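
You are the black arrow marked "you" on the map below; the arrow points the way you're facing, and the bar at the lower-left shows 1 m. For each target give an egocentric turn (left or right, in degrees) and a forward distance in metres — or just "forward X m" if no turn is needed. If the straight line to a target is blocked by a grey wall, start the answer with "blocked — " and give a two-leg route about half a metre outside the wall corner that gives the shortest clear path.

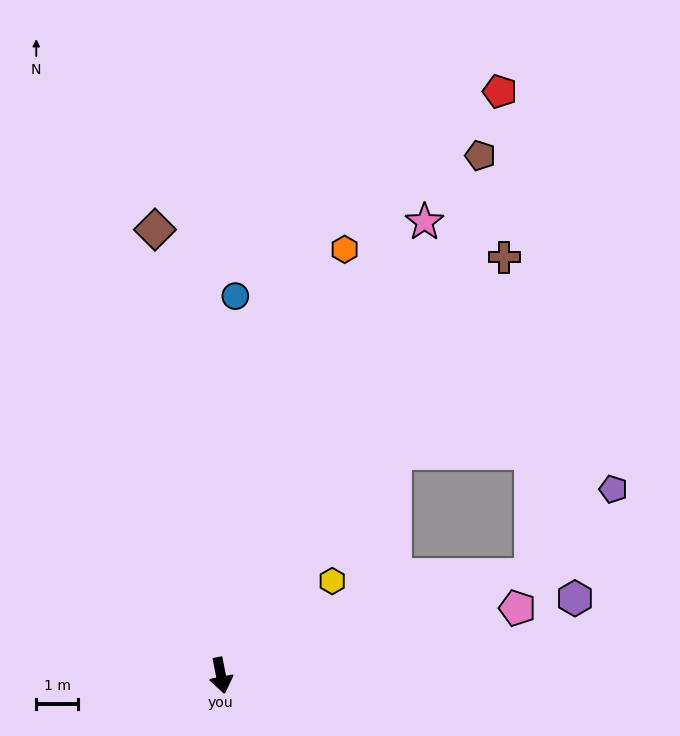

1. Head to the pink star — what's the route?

turn left 145°, forward 11.9 m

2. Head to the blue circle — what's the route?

turn left 167°, forward 9.1 m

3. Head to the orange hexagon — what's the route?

turn left 153°, forward 10.6 m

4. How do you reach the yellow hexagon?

turn left 119°, forward 3.5 m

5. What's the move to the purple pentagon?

blocked — turn left 97°, forward 7.8 m, then turn left 29°, forward 2.8 m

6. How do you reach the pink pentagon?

turn left 92°, forward 7.3 m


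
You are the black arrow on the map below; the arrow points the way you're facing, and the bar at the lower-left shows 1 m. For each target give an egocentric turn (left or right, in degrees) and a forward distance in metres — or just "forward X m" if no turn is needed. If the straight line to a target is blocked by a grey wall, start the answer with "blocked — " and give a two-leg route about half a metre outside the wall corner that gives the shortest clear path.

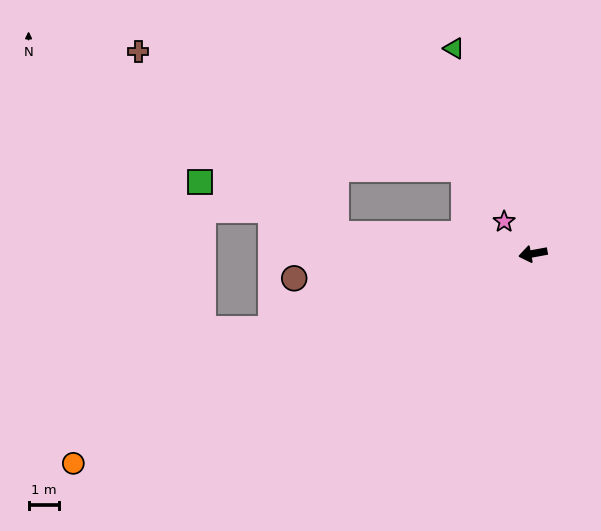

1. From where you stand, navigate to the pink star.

turn right 58°, forward 1.4 m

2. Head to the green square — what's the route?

blocked — turn right 16°, forward 6.6 m, then turn right 15°, forward 4.9 m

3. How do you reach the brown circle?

turn right 5°, forward 8.0 m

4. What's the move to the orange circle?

turn left 14°, forward 16.8 m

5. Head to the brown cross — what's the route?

blocked — turn right 16°, forward 6.6 m, then turn right 37°, forward 9.0 m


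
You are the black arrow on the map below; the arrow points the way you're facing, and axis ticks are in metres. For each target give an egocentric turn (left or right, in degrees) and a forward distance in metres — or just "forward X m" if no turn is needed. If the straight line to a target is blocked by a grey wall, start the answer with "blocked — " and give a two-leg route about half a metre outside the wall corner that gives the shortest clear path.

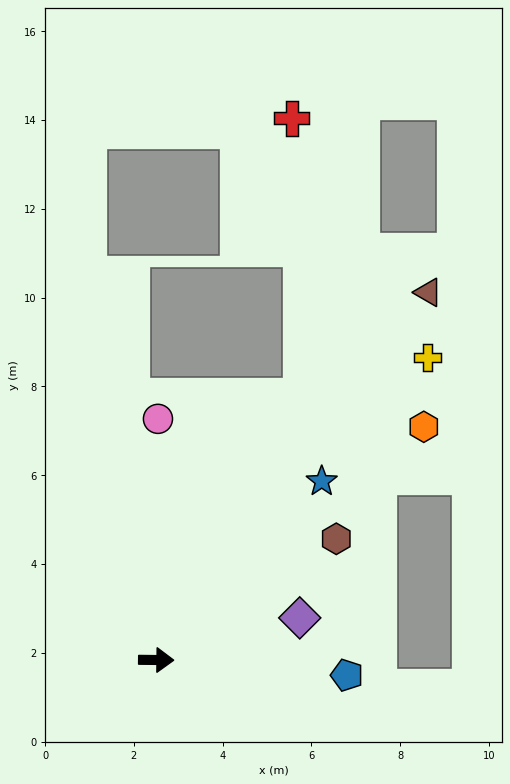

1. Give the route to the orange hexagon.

turn left 42°, forward 8.0 m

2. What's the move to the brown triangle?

turn left 54°, forward 10.3 m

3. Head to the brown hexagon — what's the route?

turn left 35°, forward 4.9 m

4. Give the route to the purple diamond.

turn left 17°, forward 3.4 m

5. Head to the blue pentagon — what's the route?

turn right 4°, forward 4.3 m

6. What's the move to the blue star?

turn left 48°, forward 5.5 m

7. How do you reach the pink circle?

turn left 90°, forward 5.4 m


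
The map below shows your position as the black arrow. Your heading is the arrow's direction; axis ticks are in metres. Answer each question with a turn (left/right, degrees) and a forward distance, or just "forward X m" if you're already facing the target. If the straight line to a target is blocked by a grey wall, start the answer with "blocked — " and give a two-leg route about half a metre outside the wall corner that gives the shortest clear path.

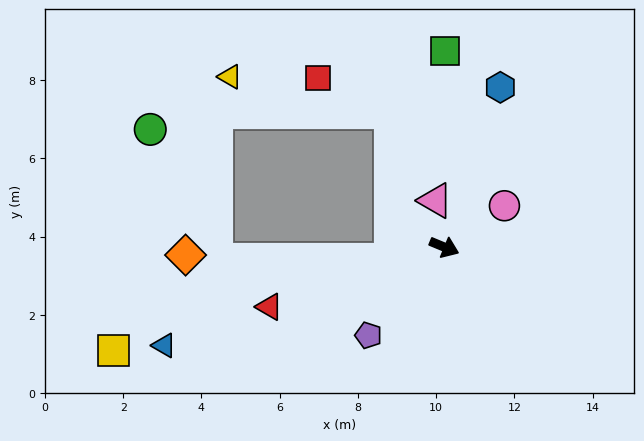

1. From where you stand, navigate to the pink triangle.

turn left 124°, forward 1.2 m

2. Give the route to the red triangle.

turn right 139°, forward 4.7 m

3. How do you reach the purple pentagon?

turn right 108°, forward 3.0 m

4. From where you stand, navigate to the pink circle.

turn left 57°, forward 1.9 m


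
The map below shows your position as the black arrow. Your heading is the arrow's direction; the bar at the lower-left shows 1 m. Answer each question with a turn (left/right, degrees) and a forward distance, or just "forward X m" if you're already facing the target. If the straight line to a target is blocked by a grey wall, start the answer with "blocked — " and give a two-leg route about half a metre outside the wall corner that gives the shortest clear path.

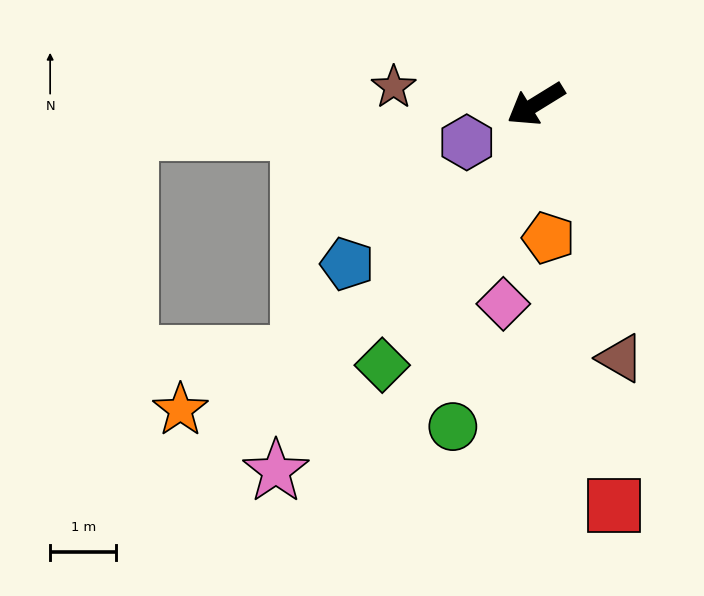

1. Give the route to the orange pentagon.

turn left 64°, forward 2.0 m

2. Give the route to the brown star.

turn right 38°, forward 2.2 m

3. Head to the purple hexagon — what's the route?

turn right 3°, forward 1.2 m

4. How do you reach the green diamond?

turn left 28°, forward 4.6 m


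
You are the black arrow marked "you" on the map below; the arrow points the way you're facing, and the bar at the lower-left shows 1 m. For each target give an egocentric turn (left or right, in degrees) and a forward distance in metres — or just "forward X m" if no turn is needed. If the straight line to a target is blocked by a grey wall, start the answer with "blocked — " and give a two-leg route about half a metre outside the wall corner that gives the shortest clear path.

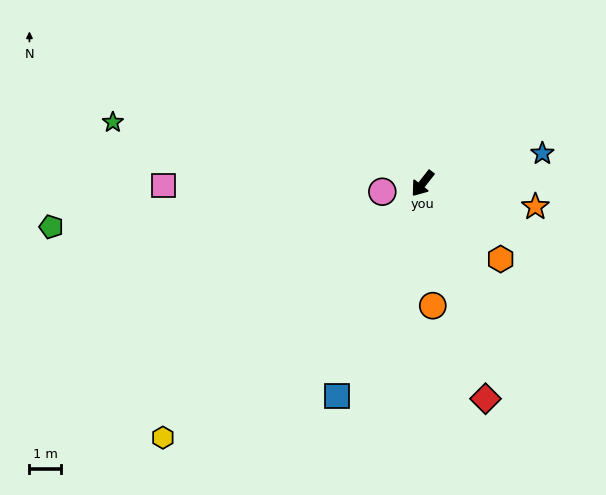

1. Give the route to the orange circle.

turn left 43°, forward 3.8 m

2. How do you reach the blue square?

turn left 16°, forward 7.2 m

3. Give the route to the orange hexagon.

turn left 84°, forward 3.4 m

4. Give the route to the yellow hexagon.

turn right 8°, forward 11.4 m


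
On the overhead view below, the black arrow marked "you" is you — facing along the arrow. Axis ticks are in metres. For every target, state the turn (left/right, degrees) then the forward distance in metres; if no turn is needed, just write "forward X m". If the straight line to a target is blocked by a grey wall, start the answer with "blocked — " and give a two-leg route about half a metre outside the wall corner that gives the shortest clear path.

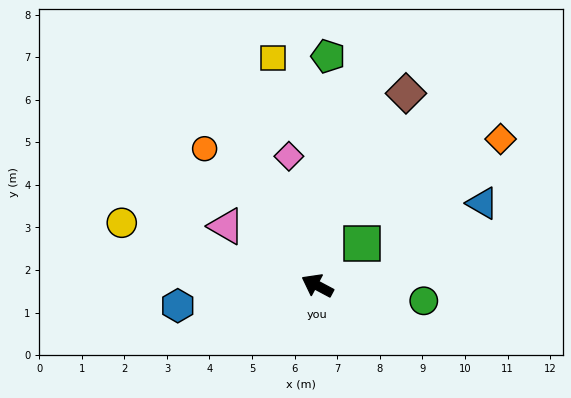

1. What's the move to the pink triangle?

turn right 5°, forward 2.6 m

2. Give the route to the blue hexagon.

turn left 36°, forward 3.3 m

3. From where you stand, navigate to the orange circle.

turn right 23°, forward 4.2 m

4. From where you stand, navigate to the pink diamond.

turn right 50°, forward 3.1 m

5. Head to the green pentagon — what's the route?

turn right 65°, forward 5.4 m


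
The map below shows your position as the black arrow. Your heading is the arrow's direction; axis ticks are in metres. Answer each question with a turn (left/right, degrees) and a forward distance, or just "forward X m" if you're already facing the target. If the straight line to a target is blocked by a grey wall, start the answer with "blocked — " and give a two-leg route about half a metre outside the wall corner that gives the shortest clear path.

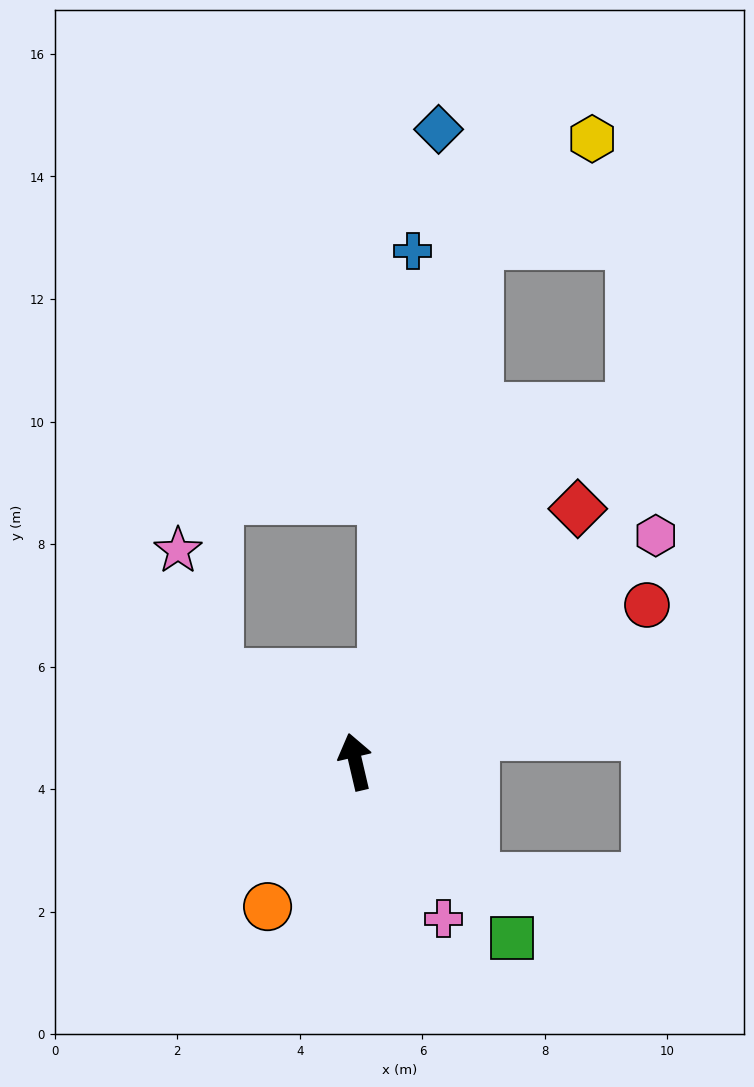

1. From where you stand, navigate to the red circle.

turn right 75°, forward 5.4 m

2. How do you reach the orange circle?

turn left 136°, forward 2.8 m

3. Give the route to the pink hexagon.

turn right 66°, forward 6.1 m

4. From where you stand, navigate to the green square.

turn right 152°, forward 3.8 m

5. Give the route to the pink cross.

turn right 164°, forward 2.9 m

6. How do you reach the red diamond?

turn right 54°, forward 5.5 m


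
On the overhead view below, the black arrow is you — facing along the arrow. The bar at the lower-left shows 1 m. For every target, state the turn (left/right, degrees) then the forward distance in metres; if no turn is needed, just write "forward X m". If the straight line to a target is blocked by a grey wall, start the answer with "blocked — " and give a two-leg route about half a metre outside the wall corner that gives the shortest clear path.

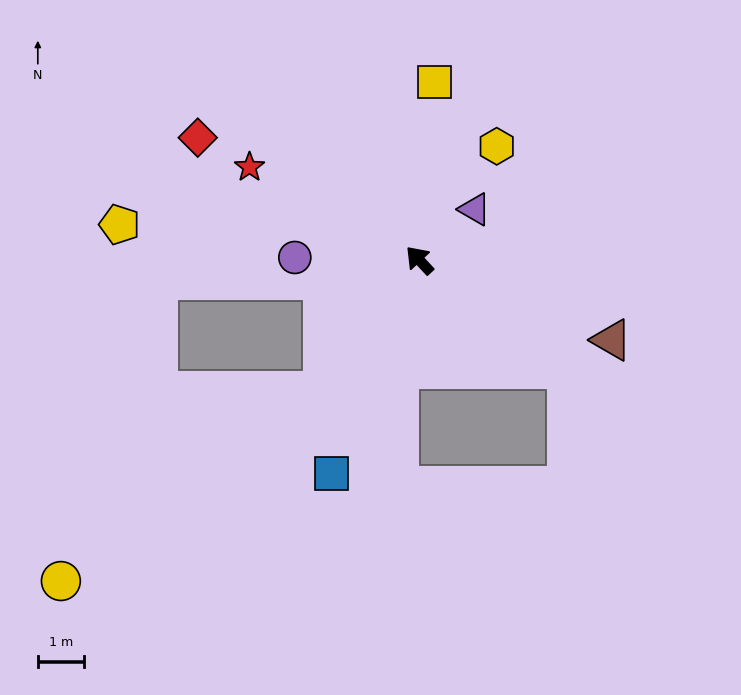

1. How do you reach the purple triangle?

turn right 90°, forward 1.6 m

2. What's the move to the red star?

turn left 18°, forward 4.2 m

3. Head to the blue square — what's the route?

turn left 115°, forward 5.0 m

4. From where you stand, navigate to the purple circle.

turn left 46°, forward 2.7 m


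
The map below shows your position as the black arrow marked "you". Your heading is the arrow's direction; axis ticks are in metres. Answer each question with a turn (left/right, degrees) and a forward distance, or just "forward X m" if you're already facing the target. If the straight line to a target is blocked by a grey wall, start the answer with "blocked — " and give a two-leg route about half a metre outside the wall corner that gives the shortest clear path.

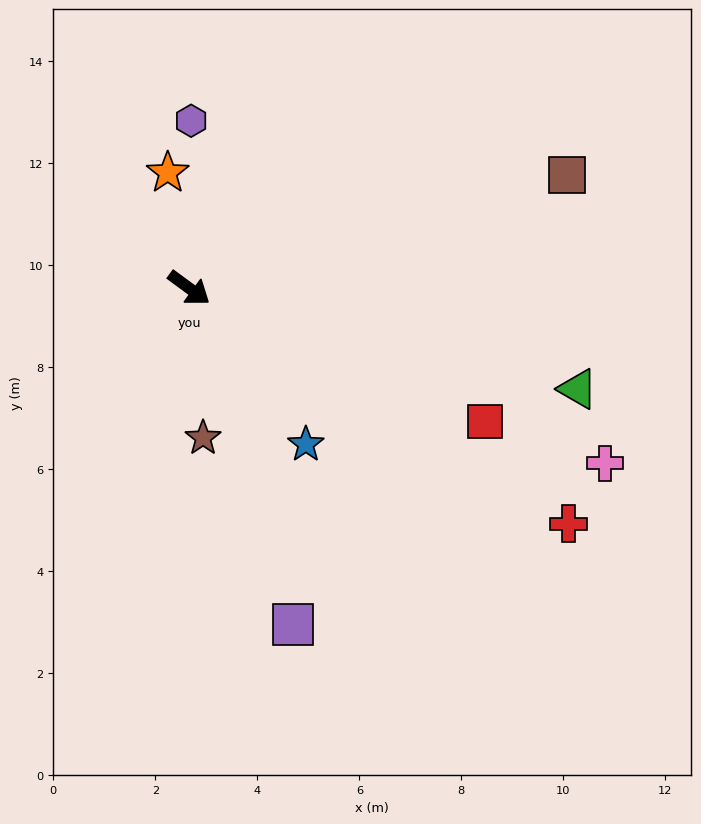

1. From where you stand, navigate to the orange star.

turn left 137°, forward 2.3 m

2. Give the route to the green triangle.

turn left 22°, forward 7.9 m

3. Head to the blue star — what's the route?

turn right 17°, forward 3.8 m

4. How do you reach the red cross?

turn left 4°, forward 8.8 m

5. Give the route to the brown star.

turn right 48°, forward 2.9 m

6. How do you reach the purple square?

turn right 37°, forward 6.9 m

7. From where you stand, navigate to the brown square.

turn left 53°, forward 7.7 m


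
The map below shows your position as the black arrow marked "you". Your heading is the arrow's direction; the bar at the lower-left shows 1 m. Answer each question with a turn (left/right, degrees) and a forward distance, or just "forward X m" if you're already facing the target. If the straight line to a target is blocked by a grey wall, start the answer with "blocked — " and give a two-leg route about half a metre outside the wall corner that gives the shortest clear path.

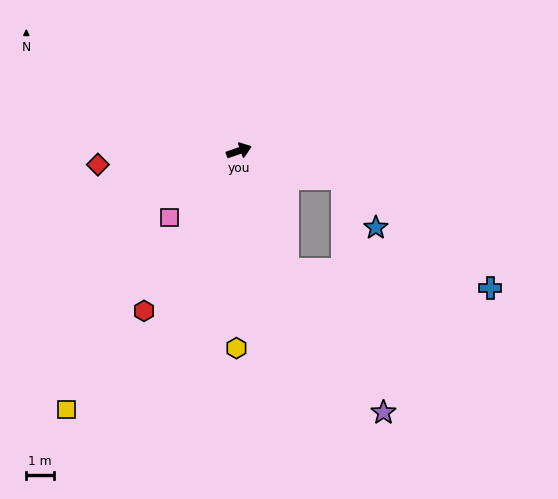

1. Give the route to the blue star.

blocked — turn right 34°, forward 3.9 m, then turn right 41°, forward 2.2 m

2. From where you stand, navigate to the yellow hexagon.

turn right 110°, forward 7.2 m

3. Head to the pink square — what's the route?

turn right 155°, forward 3.5 m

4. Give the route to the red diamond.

turn left 167°, forward 5.1 m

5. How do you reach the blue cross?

blocked — turn right 34°, forward 3.9 m, then turn right 22°, forward 6.7 m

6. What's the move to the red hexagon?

turn right 140°, forward 6.8 m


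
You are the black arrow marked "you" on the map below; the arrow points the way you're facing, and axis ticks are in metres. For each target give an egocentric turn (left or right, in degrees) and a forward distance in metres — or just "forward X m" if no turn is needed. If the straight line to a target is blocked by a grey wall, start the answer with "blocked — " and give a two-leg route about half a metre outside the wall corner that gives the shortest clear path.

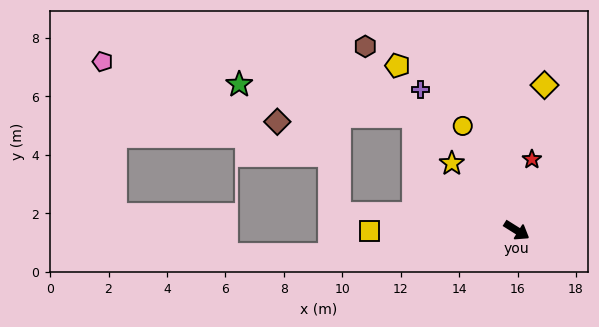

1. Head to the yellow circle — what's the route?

turn left 149°, forward 4.0 m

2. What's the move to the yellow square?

turn right 148°, forward 5.0 m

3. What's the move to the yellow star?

turn left 166°, forward 3.2 m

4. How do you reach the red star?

turn left 110°, forward 2.5 m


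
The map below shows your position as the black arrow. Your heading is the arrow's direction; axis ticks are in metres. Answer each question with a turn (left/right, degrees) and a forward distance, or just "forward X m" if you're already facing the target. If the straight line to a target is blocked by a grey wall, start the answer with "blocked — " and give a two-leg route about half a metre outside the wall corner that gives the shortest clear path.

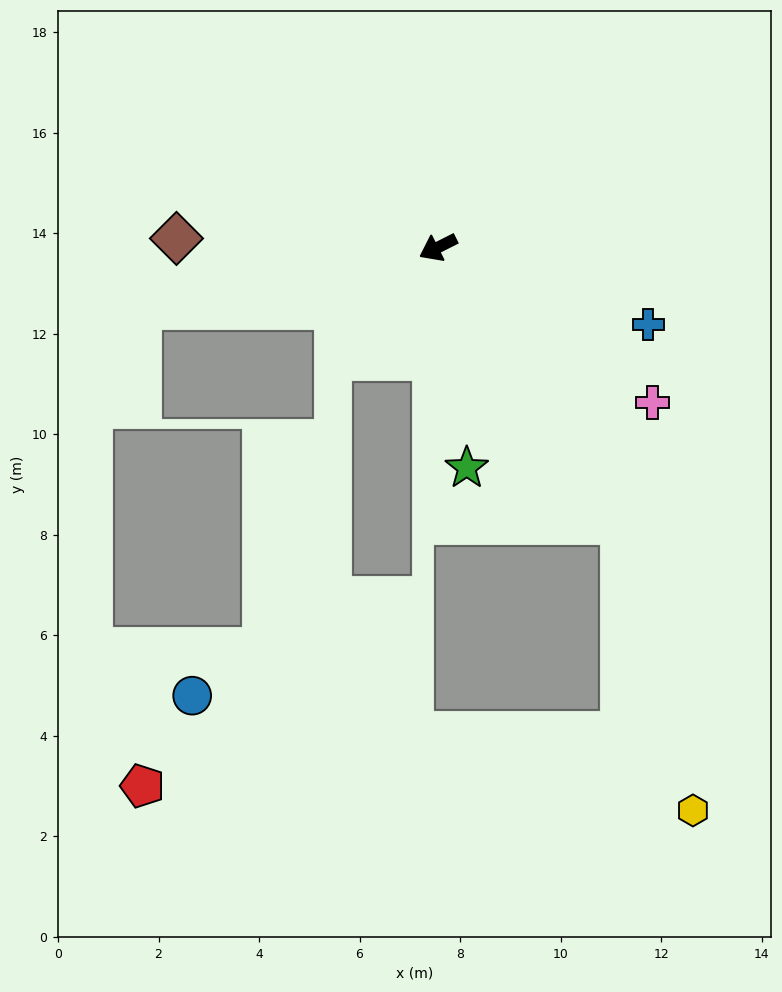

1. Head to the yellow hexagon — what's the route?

blocked — turn left 97°, forward 6.6 m, then turn right 20°, forward 5.9 m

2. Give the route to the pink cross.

turn left 117°, forward 5.3 m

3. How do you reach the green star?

turn left 71°, forward 4.4 m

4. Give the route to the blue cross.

turn left 133°, forward 4.5 m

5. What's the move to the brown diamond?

turn right 29°, forward 5.2 m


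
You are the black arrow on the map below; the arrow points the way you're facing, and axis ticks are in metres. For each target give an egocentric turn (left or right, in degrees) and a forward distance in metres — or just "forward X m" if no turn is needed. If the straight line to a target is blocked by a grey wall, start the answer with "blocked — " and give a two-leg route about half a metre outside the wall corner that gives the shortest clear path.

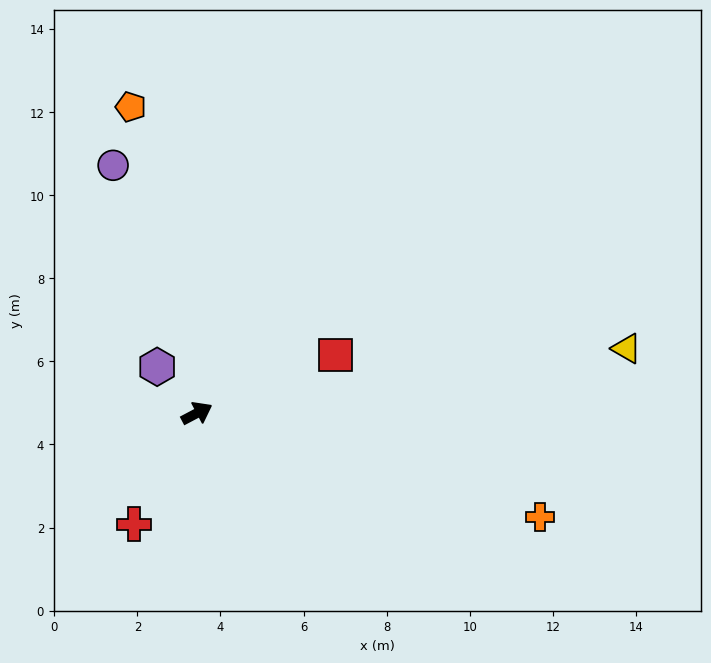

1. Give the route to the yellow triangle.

turn right 19°, forward 10.5 m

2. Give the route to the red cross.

turn right 147°, forward 3.1 m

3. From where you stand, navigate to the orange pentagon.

turn left 74°, forward 7.5 m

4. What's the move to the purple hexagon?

turn left 103°, forward 1.5 m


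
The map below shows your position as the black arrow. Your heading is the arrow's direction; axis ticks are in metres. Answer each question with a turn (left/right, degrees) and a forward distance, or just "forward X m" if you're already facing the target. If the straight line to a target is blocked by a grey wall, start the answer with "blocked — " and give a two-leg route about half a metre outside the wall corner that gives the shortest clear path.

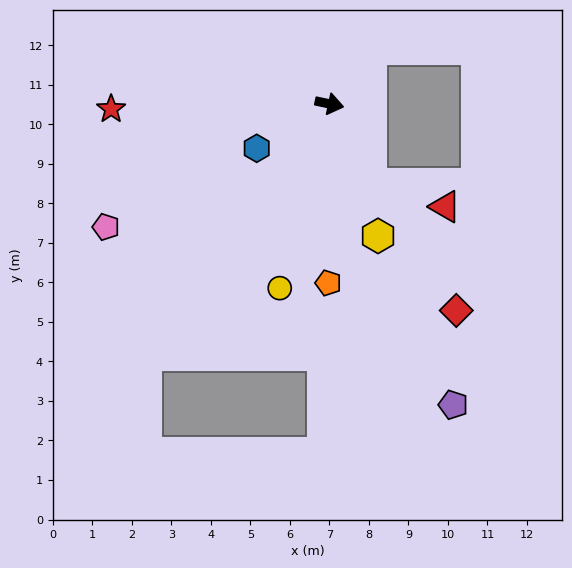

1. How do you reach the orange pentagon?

turn right 78°, forward 4.5 m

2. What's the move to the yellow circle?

turn right 93°, forward 4.8 m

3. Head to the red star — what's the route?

turn right 167°, forward 5.5 m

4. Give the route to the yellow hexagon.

turn right 58°, forward 3.6 m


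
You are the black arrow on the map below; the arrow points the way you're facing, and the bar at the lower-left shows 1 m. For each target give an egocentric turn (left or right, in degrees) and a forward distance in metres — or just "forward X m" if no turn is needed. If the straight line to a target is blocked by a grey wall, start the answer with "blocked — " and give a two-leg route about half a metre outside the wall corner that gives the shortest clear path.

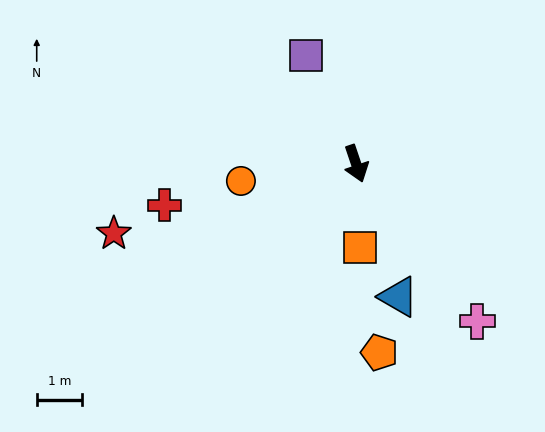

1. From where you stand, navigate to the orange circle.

turn right 100°, forward 2.6 m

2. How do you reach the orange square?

turn right 16°, forward 1.9 m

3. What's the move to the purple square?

turn right 174°, forward 2.6 m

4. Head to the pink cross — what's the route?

turn left 19°, forward 4.4 m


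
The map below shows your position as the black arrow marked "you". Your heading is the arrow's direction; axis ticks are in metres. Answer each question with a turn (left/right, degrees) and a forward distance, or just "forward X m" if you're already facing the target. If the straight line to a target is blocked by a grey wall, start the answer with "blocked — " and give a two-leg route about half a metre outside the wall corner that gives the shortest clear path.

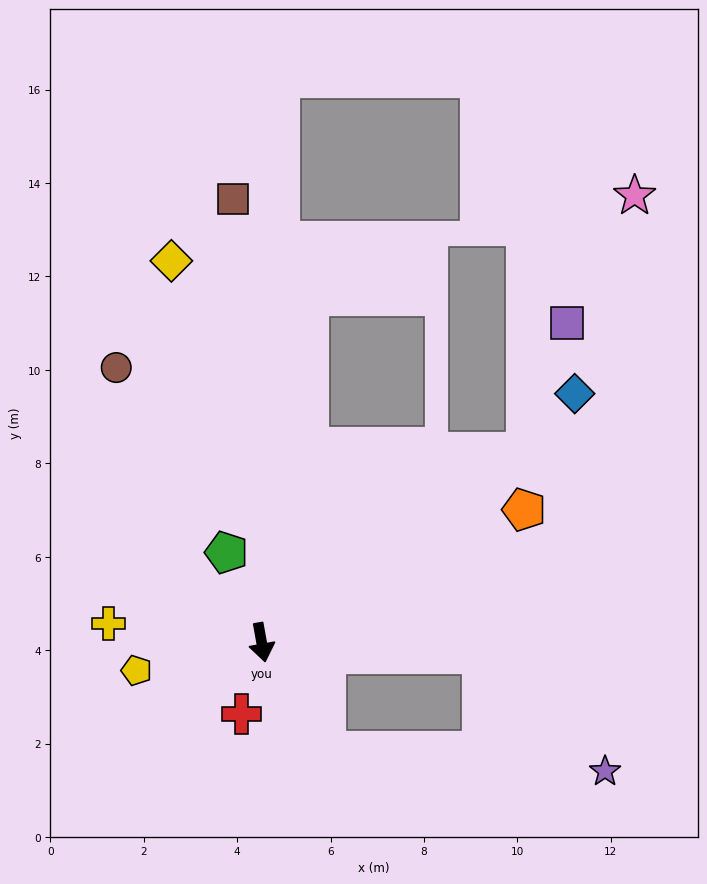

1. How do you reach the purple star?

blocked — turn left 77°, forward 4.7 m, then turn right 41°, forward 3.6 m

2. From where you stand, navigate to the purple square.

blocked — turn left 115°, forward 7.0 m, then turn left 37°, forward 2.9 m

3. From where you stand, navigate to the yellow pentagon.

turn right 88°, forward 2.7 m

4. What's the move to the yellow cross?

turn right 107°, forward 3.3 m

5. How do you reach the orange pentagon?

turn left 107°, forward 6.3 m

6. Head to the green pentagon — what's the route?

turn right 169°, forward 2.1 m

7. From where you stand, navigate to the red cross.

turn right 26°, forward 1.6 m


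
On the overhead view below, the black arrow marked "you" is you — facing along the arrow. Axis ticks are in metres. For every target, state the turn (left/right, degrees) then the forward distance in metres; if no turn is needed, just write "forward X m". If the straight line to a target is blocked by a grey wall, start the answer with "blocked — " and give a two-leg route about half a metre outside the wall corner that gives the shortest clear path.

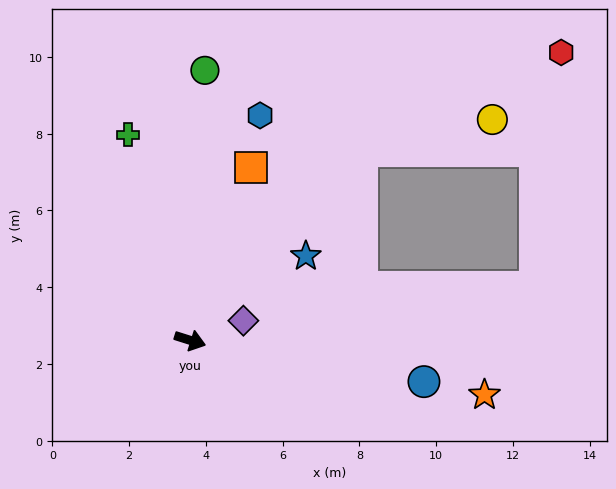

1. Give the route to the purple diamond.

turn left 38°, forward 1.5 m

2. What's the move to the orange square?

turn left 88°, forward 4.8 m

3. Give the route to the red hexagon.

blocked — turn left 65°, forward 6.7 m, then turn right 21°, forward 5.8 m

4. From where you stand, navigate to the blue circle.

turn left 7°, forward 6.2 m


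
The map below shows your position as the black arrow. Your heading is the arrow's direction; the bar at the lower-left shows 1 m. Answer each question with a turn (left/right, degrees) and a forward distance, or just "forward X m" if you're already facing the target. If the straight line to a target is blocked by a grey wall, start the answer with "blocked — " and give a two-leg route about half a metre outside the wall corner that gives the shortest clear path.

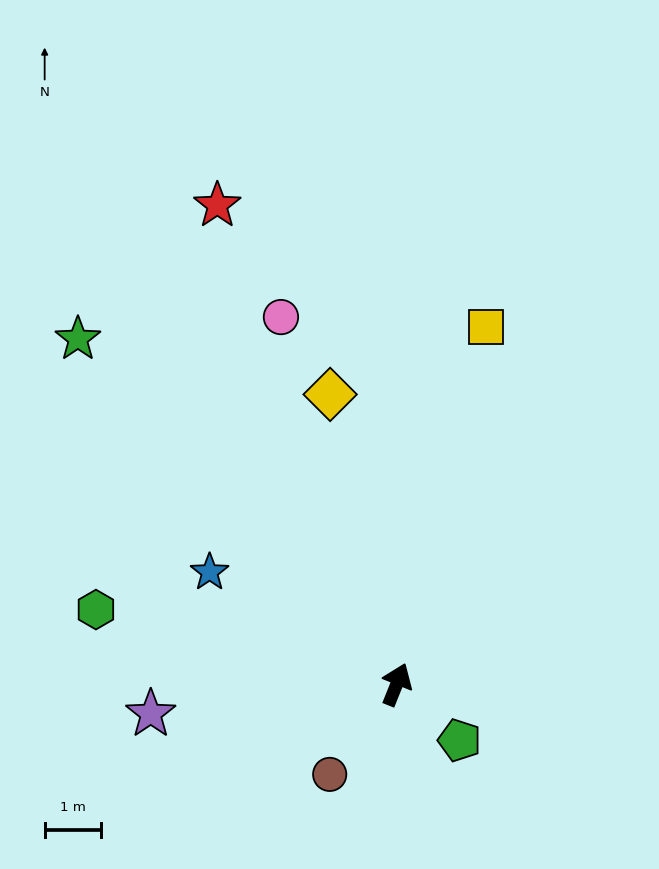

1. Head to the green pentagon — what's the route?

turn right 110°, forward 1.5 m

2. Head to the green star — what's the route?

turn left 65°, forward 8.3 m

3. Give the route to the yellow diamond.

turn left 35°, forward 5.3 m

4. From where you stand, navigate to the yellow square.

turn left 8°, forward 6.5 m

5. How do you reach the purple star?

turn left 119°, forward 4.4 m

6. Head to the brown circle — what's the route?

turn left 165°, forward 2.0 m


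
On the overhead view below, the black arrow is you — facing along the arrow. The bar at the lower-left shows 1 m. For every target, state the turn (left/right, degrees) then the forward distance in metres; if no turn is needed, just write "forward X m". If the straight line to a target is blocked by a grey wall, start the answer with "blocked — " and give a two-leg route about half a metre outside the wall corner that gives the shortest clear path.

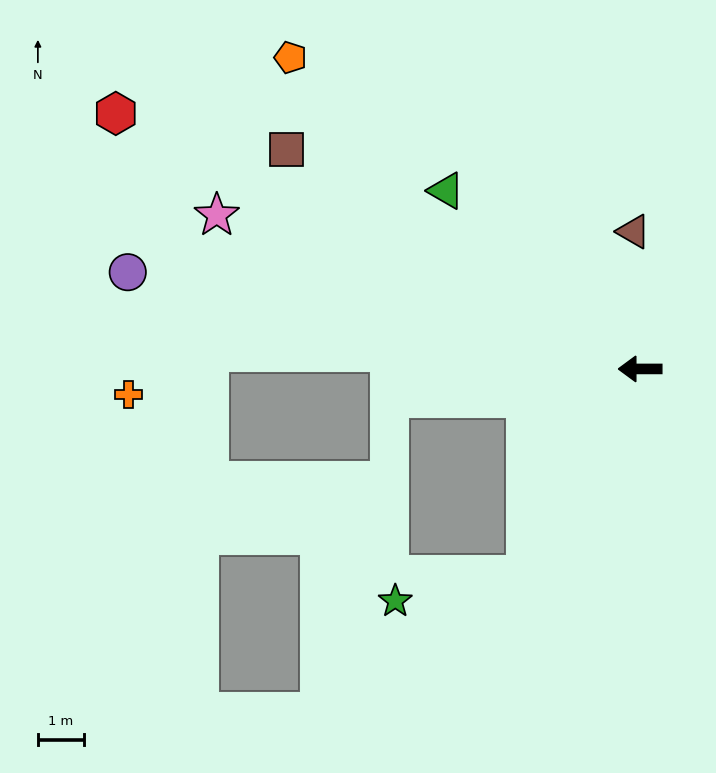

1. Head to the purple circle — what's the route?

turn right 11°, forward 11.4 m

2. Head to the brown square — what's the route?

turn right 32°, forward 9.1 m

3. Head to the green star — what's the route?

blocked — turn left 61°, forward 5.1 m, then turn right 49°, forward 2.9 m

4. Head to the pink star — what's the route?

turn right 20°, forward 9.8 m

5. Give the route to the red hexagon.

turn right 26°, forward 12.7 m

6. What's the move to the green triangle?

turn right 43°, forward 5.8 m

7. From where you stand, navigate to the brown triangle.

turn right 87°, forward 3.0 m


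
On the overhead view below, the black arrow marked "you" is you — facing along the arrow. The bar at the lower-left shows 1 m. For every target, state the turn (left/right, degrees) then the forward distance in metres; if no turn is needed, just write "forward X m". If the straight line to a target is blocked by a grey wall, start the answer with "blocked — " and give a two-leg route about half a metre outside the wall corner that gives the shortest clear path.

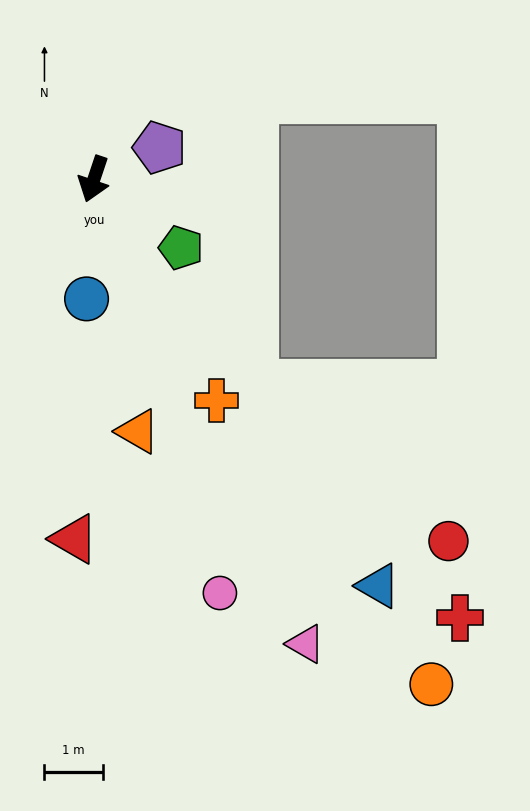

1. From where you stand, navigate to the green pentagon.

turn left 70°, forward 1.9 m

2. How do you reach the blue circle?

turn left 15°, forward 2.0 m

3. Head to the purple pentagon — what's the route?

turn left 134°, forward 1.2 m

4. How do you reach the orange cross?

turn left 48°, forward 4.3 m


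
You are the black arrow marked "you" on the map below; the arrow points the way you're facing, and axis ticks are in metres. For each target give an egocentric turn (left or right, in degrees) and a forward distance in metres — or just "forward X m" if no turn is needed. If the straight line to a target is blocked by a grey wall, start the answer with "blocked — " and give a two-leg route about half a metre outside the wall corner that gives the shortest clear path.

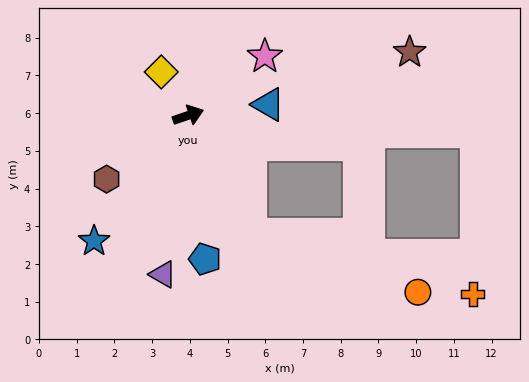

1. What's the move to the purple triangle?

turn right 118°, forward 4.3 m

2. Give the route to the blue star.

turn right 146°, forward 4.2 m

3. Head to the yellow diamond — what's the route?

turn left 103°, forward 1.4 m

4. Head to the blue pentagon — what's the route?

turn right 102°, forward 3.8 m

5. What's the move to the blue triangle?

turn right 11°, forward 2.1 m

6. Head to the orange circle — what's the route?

blocked — turn right 81°, forward 3.6 m, then turn left 43°, forward 4.7 m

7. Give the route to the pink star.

turn left 19°, forward 2.6 m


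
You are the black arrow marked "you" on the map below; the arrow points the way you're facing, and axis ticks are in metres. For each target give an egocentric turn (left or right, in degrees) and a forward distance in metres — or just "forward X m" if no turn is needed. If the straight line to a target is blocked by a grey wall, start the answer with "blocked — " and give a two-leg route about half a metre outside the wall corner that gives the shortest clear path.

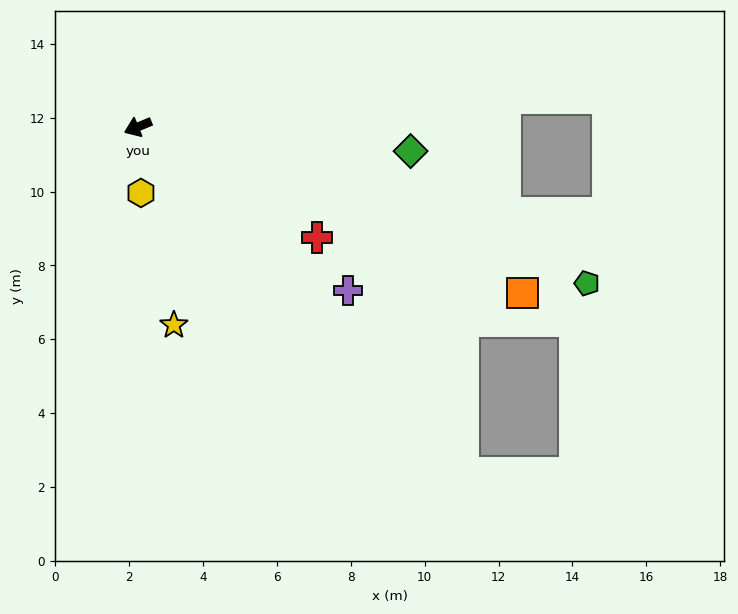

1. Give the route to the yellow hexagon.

turn left 70°, forward 1.8 m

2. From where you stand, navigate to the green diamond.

turn left 153°, forward 7.4 m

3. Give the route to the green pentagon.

turn left 138°, forward 12.9 m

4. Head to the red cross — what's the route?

turn left 126°, forward 5.7 m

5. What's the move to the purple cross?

turn left 120°, forward 7.2 m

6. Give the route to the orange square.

turn left 134°, forward 11.3 m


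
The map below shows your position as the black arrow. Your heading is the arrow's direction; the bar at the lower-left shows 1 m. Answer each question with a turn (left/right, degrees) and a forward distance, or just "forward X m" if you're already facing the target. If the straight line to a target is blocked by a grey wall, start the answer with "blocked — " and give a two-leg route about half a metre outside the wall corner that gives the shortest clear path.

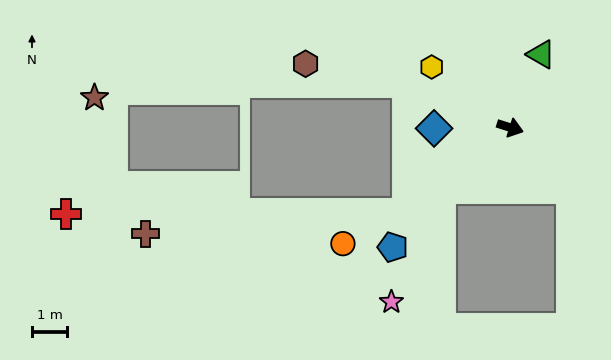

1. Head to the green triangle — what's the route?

turn left 85°, forward 2.2 m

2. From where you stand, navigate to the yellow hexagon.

turn left 160°, forward 2.8 m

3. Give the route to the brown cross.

blocked — turn right 123°, forward 3.8 m, then turn right 35°, forward 7.4 m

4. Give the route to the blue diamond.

turn right 162°, forward 2.1 m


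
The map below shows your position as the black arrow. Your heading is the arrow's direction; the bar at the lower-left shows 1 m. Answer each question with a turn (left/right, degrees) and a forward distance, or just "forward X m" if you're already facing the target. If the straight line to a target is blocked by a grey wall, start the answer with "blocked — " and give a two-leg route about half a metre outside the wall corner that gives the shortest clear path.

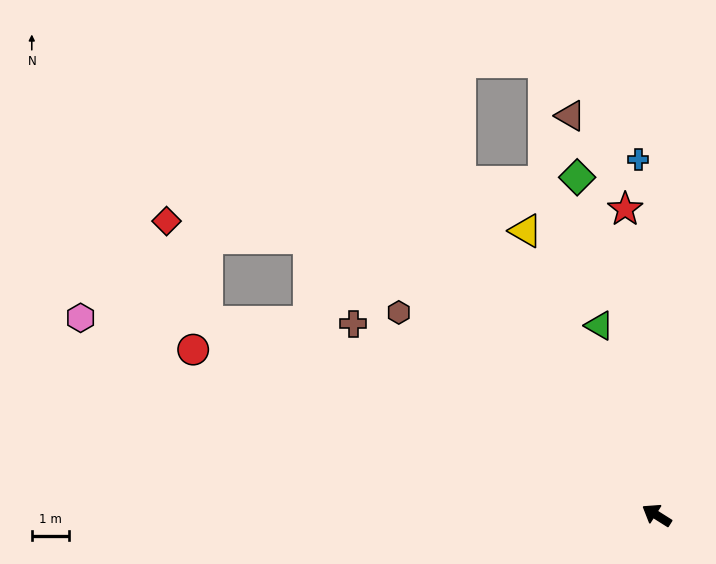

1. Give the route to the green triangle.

turn right 41°, forward 5.3 m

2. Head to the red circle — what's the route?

turn left 13°, forward 13.3 m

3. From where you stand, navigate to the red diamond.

blocked — turn left 9°, forward 13.2 m, then turn right 45°, forward 2.9 m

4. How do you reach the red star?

turn right 52°, forward 8.3 m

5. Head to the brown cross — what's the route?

forward 9.7 m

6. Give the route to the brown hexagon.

turn right 6°, forward 8.8 m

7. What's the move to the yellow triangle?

turn right 33°, forward 8.4 m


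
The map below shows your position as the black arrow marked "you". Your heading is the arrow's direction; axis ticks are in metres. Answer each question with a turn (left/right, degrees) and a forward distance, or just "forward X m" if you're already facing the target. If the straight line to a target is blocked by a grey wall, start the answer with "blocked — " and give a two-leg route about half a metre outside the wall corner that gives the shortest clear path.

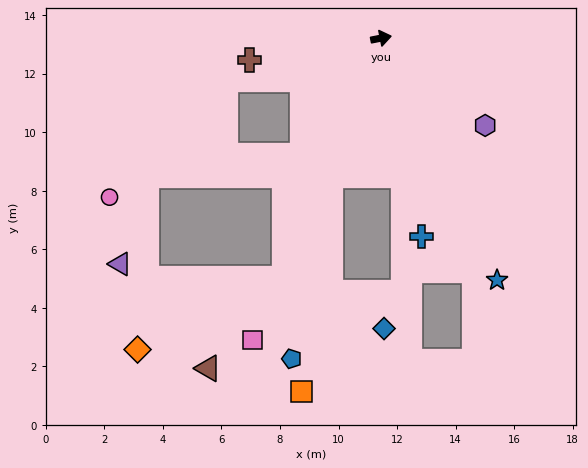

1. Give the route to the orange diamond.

blocked — turn right 123°, forward 8.8 m, then turn right 42°, forward 5.6 m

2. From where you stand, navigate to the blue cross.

turn right 90°, forward 6.9 m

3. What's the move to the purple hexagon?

turn right 51°, forward 4.6 m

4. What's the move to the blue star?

turn right 75°, forward 9.2 m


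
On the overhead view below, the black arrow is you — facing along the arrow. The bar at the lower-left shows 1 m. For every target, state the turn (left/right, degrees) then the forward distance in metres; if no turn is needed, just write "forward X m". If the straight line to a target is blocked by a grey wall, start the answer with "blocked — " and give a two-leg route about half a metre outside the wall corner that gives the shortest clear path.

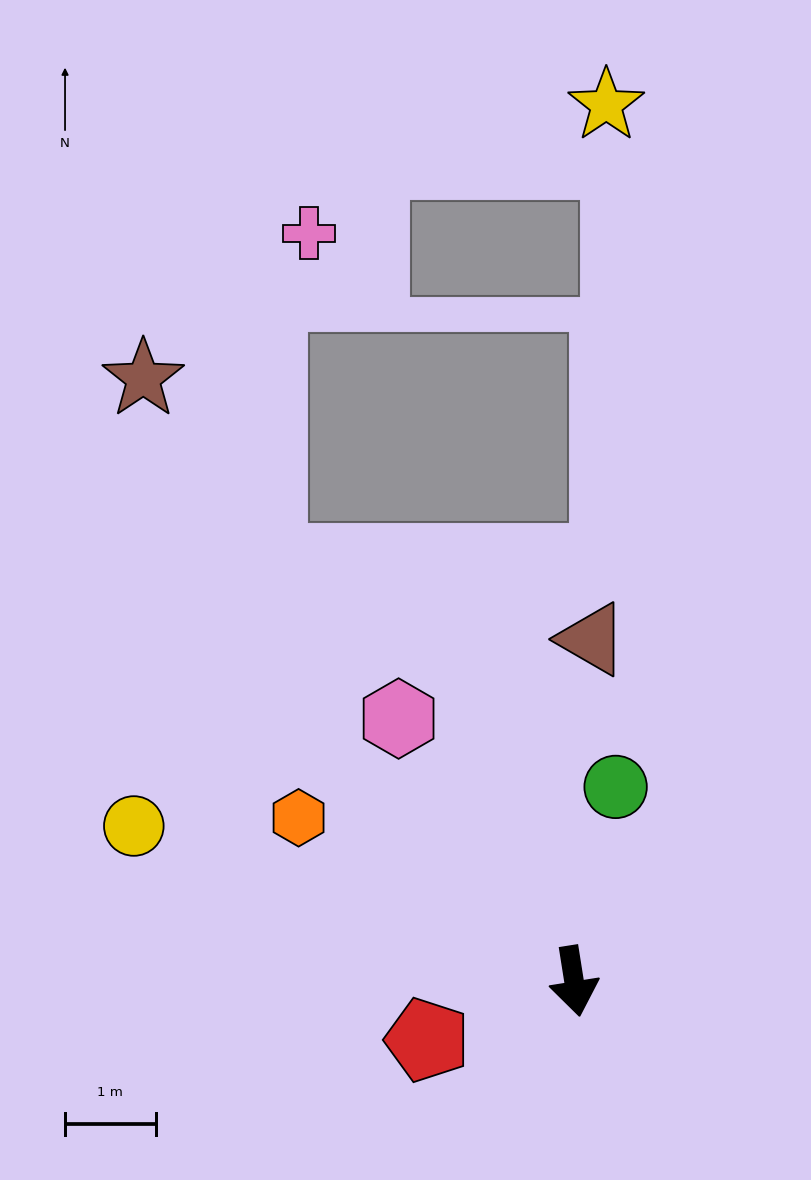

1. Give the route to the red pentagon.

turn right 77°, forward 1.7 m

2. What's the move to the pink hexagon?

turn right 155°, forward 3.5 m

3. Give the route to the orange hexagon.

turn right 130°, forward 3.5 m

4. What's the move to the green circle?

turn left 159°, forward 2.2 m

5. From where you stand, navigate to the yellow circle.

turn right 118°, forward 5.2 m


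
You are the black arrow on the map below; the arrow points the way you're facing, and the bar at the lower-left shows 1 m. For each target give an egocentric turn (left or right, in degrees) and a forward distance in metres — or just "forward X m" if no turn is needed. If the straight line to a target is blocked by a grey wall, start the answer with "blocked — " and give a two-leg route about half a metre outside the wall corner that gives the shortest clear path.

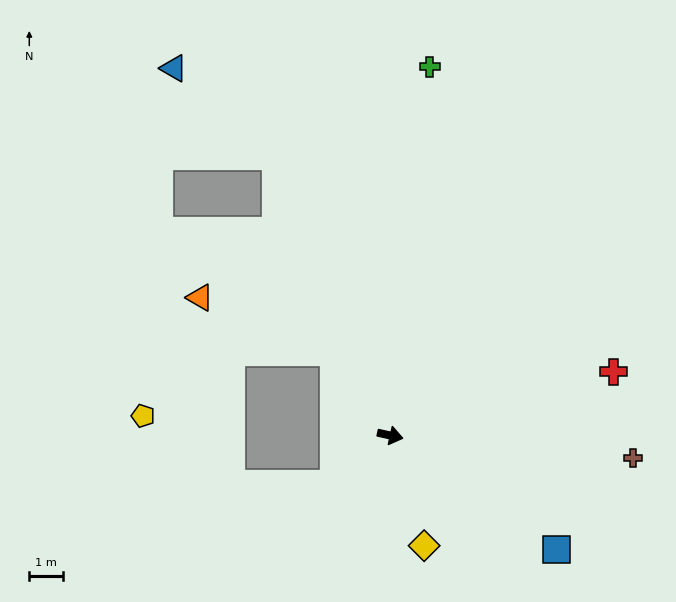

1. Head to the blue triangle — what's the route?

blocked — turn left 125°, forward 9.0 m, then turn left 27°, forward 4.0 m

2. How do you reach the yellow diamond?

turn right 60°, forward 3.4 m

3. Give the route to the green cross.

turn left 96°, forward 11.0 m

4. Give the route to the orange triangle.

blocked — turn left 136°, forward 3.0 m, then turn left 35°, forward 4.3 m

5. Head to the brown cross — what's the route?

turn left 7°, forward 7.2 m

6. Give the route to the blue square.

turn right 22°, forward 6.0 m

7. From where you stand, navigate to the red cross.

turn left 28°, forward 6.9 m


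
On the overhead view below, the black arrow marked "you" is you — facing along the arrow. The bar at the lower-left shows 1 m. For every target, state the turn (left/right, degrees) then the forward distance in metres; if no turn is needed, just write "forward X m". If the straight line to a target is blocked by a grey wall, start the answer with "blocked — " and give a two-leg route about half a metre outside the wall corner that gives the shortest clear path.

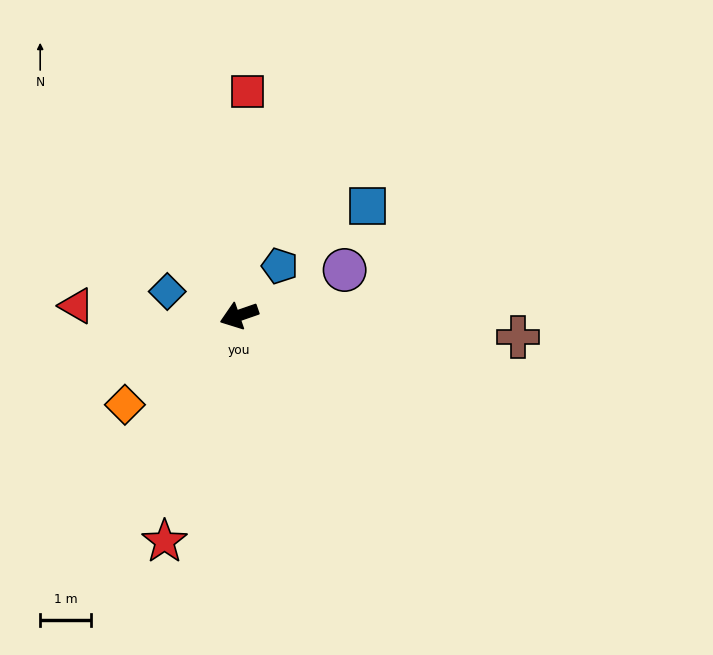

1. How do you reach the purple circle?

turn right 176°, forward 2.3 m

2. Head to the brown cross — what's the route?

turn left 156°, forward 5.5 m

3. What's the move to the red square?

turn right 111°, forward 4.4 m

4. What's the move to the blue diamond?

turn right 38°, forward 1.5 m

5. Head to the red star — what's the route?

turn left 53°, forward 4.7 m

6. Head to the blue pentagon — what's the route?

turn right 149°, forward 1.3 m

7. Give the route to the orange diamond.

turn left 19°, forward 2.9 m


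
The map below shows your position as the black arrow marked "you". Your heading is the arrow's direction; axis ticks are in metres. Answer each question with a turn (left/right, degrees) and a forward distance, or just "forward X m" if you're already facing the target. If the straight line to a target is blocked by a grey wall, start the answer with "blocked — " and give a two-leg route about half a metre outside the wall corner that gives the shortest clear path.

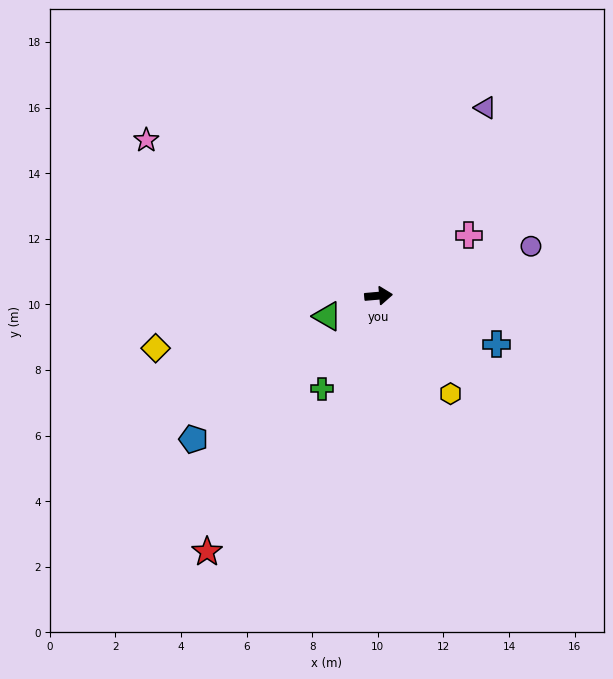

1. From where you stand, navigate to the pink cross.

turn left 29°, forward 3.3 m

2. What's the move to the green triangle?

turn right 163°, forward 1.7 m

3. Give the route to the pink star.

turn left 141°, forward 8.5 m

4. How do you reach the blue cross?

turn right 27°, forward 3.9 m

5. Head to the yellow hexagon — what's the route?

turn right 59°, forward 3.7 m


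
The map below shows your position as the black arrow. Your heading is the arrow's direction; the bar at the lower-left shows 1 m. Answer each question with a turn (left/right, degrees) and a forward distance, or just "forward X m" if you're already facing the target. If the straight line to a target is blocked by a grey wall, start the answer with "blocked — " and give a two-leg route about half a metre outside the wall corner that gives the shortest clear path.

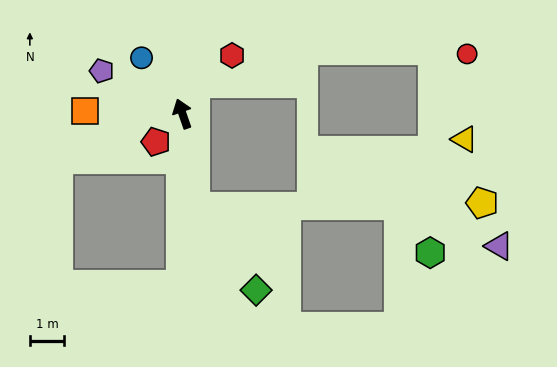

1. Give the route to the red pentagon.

turn left 117°, forward 1.1 m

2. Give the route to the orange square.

turn left 69°, forward 2.9 m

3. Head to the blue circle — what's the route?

turn left 17°, forward 2.0 m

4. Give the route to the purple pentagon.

turn left 43°, forward 2.7 m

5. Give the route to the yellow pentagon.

blocked — turn left 169°, forward 2.8 m, then turn left 83°, forward 8.4 m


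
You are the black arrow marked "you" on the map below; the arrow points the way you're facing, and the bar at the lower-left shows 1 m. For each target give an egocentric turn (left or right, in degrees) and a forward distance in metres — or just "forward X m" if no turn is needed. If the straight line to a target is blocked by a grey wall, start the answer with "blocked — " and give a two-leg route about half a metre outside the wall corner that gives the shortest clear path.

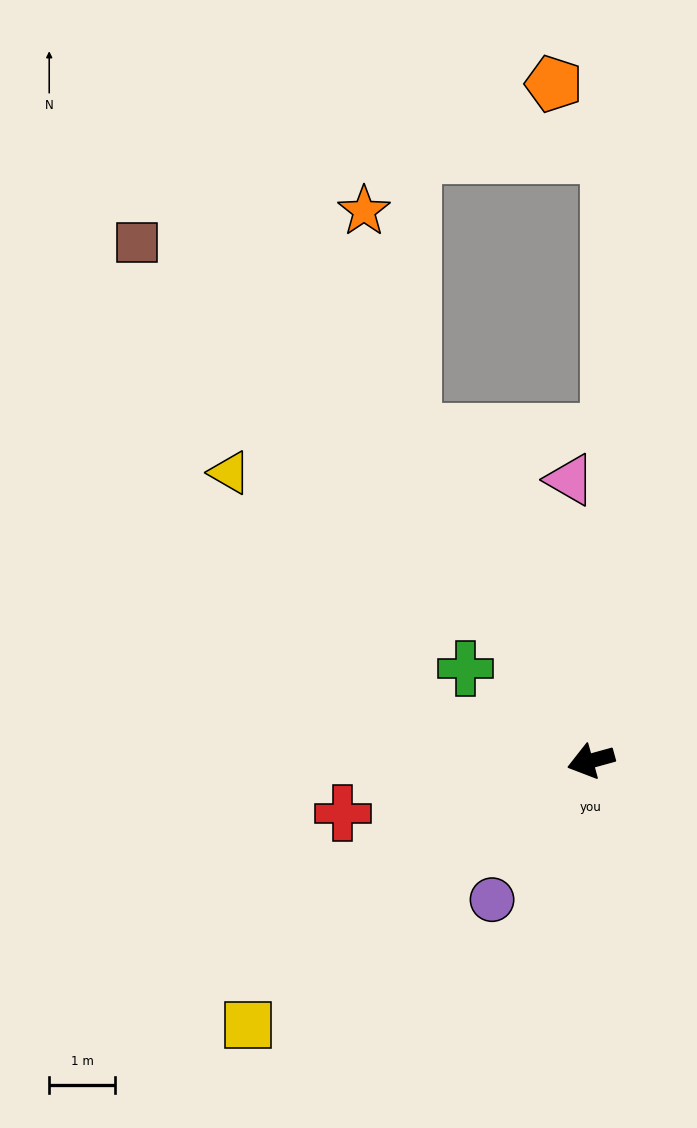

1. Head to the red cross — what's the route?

turn right 4°, forward 3.8 m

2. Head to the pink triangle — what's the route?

turn right 101°, forward 4.3 m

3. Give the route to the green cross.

turn right 52°, forward 2.3 m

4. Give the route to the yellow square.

turn left 22°, forward 6.5 m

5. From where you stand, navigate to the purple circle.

turn left 39°, forward 2.6 m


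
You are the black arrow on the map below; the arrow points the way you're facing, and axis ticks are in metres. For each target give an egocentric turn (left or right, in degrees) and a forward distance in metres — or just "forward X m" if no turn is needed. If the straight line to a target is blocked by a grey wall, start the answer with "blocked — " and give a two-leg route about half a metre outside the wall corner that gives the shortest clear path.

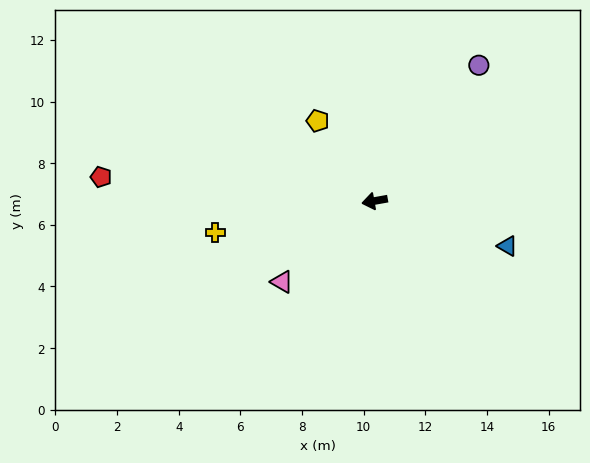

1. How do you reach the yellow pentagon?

turn right 65°, forward 3.2 m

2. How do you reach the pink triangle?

turn left 31°, forward 4.0 m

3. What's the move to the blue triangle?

turn left 151°, forward 4.6 m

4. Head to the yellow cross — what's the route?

forward 5.3 m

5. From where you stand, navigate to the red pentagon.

turn right 15°, forward 8.9 m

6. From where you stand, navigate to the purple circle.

turn right 138°, forward 5.6 m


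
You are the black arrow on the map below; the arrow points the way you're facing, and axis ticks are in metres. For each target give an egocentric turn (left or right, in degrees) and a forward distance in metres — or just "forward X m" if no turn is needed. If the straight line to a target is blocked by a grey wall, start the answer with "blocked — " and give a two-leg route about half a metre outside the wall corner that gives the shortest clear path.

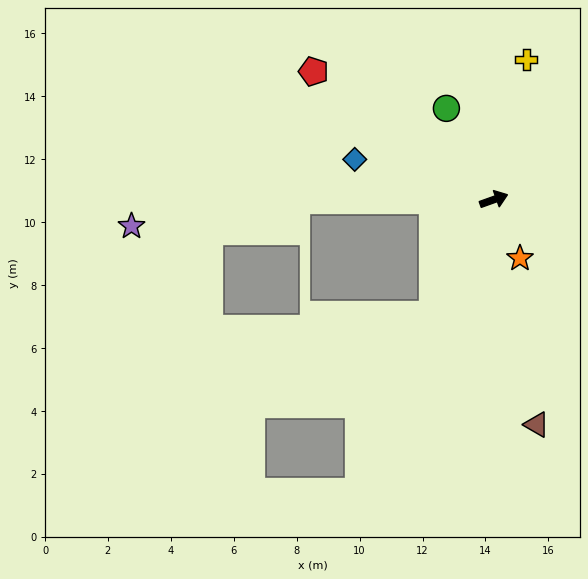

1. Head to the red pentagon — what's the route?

turn left 125°, forward 7.0 m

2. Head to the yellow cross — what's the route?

turn left 57°, forward 4.6 m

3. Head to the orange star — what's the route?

turn right 86°, forward 2.0 m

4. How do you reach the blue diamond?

turn left 144°, forward 4.6 m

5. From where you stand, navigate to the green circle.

turn left 98°, forward 3.3 m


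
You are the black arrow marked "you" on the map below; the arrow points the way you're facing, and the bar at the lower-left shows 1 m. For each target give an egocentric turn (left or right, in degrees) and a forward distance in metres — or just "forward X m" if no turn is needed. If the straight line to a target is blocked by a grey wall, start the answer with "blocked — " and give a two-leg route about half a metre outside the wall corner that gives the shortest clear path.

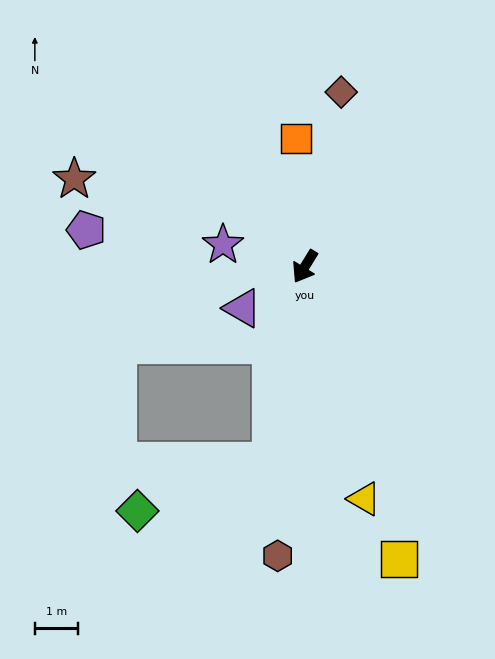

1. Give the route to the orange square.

turn right 145°, forward 3.0 m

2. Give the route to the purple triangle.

turn right 25°, forward 1.7 m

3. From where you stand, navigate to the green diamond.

blocked — turn left 21°, forward 4.5 m, then turn right 59°, forward 3.3 m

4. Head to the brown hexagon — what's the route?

turn left 26°, forward 6.7 m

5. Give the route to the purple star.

turn right 73°, forward 2.0 m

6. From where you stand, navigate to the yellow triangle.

turn left 46°, forward 5.5 m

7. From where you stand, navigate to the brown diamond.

turn right 160°, forward 4.1 m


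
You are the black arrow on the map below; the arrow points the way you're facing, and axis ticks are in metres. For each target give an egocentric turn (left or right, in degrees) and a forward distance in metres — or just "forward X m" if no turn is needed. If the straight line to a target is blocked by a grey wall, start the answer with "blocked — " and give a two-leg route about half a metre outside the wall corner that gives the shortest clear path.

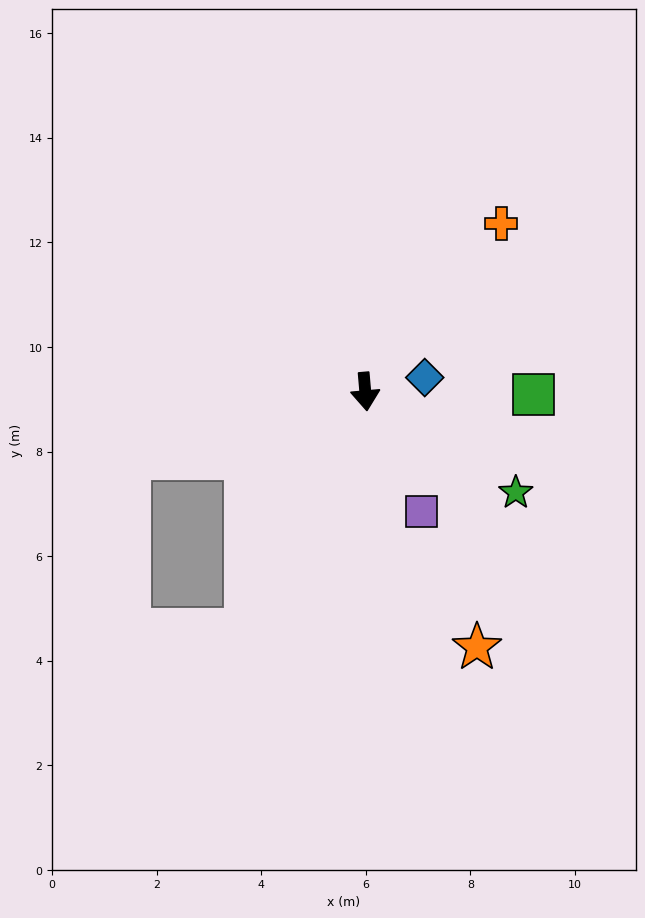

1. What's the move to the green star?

turn left 51°, forward 3.5 m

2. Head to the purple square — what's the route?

turn left 20°, forward 2.5 m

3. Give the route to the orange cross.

turn left 136°, forward 4.1 m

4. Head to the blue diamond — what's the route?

turn left 98°, forward 1.2 m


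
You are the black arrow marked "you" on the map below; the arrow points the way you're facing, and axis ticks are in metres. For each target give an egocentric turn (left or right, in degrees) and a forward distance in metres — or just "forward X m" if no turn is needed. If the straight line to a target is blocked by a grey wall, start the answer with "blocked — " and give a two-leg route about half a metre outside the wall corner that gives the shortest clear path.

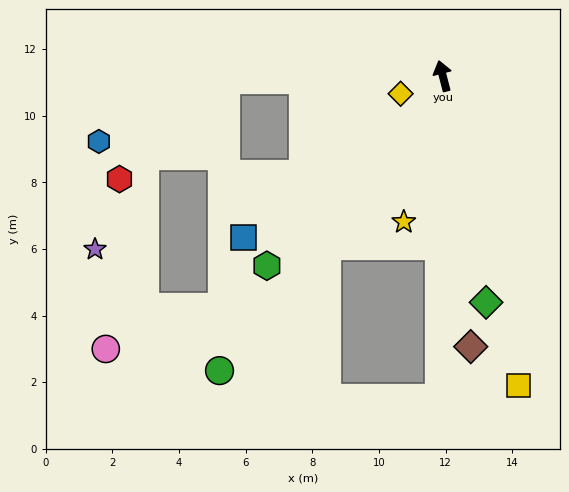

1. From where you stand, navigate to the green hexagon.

turn left 123°, forward 7.8 m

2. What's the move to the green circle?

turn left 128°, forward 11.1 m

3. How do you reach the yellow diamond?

turn left 98°, forward 1.4 m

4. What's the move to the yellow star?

turn left 151°, forward 4.5 m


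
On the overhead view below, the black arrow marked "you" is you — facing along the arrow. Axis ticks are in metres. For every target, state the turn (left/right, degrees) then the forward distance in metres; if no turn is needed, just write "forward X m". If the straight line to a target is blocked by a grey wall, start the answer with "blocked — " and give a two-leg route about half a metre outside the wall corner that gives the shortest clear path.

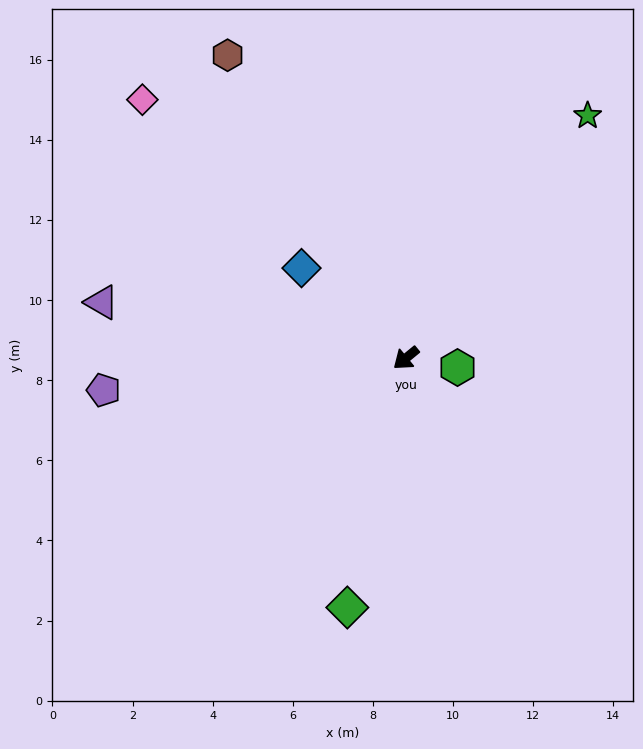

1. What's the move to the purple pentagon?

turn right 33°, forward 7.6 m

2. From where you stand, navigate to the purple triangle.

turn right 50°, forward 7.7 m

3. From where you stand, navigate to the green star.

turn right 166°, forward 7.6 m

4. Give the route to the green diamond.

turn left 37°, forward 6.4 m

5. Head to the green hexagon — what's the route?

turn left 130°, forward 1.3 m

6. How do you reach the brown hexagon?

turn right 99°, forward 8.8 m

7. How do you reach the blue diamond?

turn right 80°, forward 3.4 m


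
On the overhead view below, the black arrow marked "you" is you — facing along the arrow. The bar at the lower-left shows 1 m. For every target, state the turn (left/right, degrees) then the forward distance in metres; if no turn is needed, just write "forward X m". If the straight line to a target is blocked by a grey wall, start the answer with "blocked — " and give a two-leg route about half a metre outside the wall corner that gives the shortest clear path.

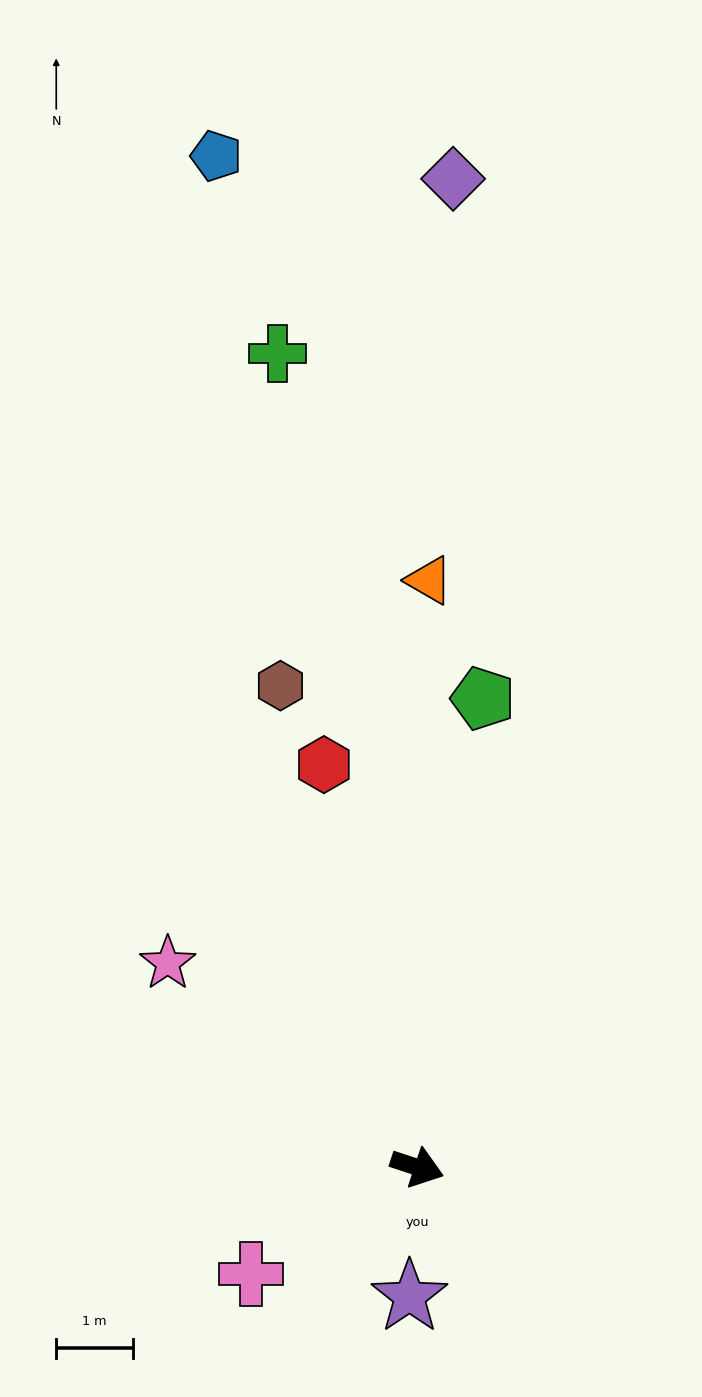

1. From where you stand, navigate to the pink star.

turn left 159°, forward 4.2 m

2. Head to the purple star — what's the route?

turn right 75°, forward 1.7 m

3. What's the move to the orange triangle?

turn left 107°, forward 7.6 m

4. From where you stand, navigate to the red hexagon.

turn left 121°, forward 5.4 m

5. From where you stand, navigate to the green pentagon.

turn left 100°, forward 6.2 m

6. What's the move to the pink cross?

turn right 129°, forward 2.6 m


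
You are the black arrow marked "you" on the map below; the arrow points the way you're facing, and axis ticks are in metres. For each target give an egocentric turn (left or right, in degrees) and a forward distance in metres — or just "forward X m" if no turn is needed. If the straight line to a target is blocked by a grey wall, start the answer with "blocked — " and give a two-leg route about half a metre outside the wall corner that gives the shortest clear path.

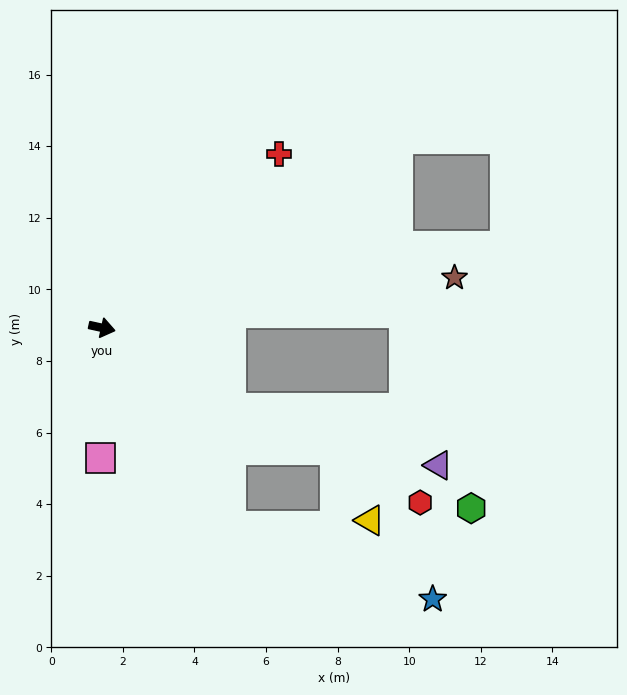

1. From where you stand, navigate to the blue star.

blocked — turn right 45°, forward 6.6 m, then turn left 38°, forward 6.0 m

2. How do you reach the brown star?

turn left 20°, forward 9.9 m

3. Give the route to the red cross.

turn left 57°, forward 6.9 m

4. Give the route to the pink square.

turn right 78°, forward 3.6 m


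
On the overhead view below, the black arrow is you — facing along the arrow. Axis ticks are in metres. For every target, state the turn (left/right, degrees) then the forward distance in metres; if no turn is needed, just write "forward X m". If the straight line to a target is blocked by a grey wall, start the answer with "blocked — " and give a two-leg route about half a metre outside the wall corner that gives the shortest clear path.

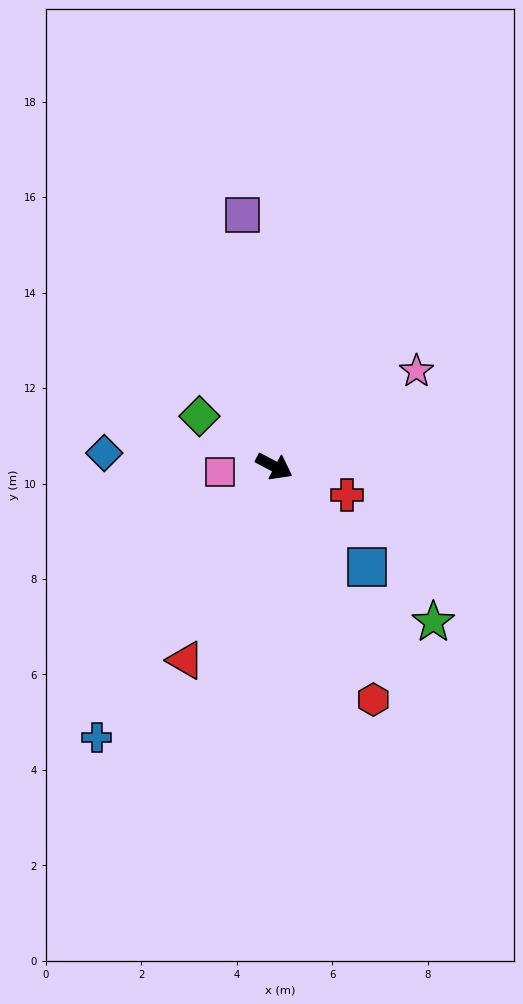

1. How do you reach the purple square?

turn left 125°, forward 5.3 m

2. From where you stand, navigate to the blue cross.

turn right 95°, forward 6.8 m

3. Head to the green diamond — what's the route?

turn left 174°, forward 1.9 m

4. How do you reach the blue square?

turn right 20°, forward 2.9 m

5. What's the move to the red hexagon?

turn right 39°, forward 5.3 m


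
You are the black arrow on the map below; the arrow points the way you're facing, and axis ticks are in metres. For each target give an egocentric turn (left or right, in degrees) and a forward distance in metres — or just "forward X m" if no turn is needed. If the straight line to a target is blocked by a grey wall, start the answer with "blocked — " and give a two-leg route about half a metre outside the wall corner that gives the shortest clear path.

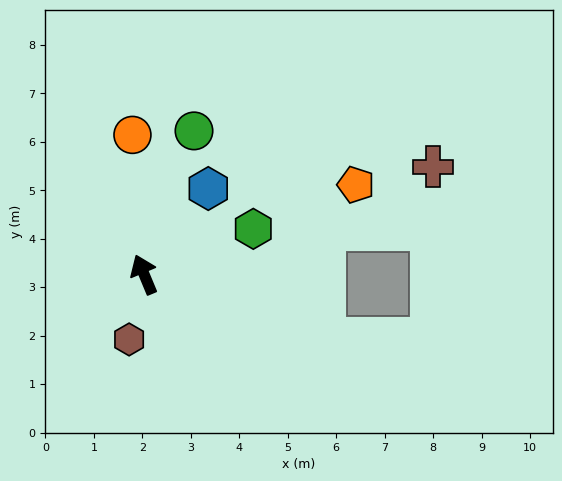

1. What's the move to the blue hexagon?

turn right 59°, forward 2.2 m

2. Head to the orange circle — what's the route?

turn right 18°, forward 2.9 m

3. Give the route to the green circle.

turn right 42°, forward 3.1 m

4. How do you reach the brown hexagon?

turn left 144°, forward 1.4 m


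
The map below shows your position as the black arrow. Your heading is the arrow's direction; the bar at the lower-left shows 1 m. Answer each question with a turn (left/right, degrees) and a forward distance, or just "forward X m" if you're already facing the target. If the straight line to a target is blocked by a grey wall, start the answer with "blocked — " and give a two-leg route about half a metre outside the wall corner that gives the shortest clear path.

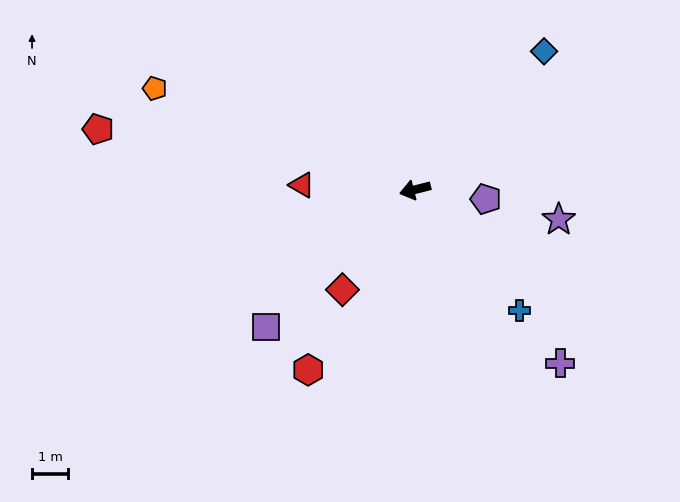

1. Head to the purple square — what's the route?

turn left 28°, forward 5.6 m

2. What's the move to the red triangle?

turn right 17°, forward 3.1 m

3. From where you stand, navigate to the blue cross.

turn left 117°, forward 4.4 m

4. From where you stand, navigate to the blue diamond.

turn right 147°, forward 5.2 m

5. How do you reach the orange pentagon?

turn right 35°, forward 7.7 m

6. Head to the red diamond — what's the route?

turn left 40°, forward 3.4 m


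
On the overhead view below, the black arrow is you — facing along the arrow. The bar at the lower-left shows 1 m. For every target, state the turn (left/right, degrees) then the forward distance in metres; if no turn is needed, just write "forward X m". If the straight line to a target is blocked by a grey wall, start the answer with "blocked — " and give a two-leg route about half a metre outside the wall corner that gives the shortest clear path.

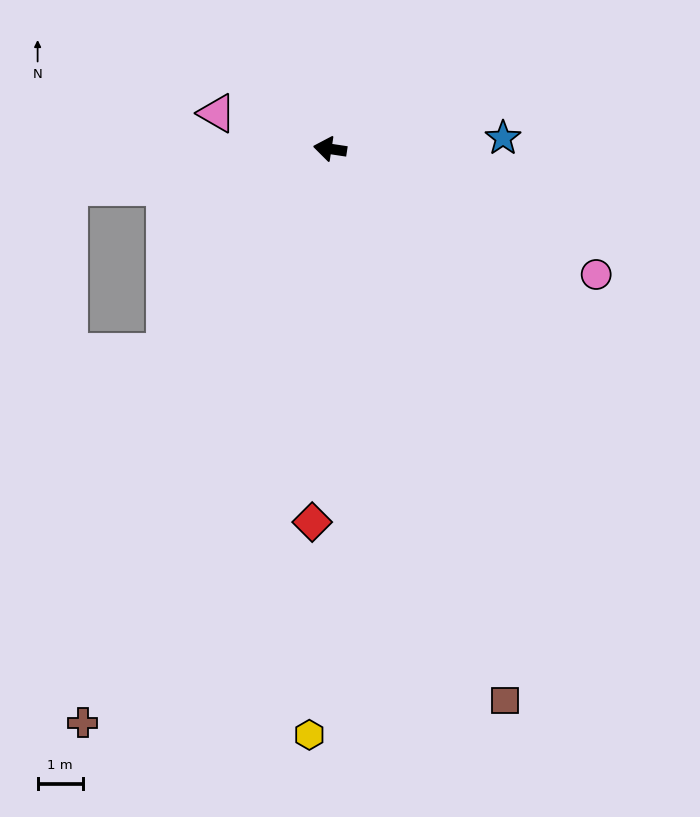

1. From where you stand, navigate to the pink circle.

turn left 163°, forward 6.5 m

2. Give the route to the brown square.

turn left 116°, forward 12.9 m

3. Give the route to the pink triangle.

turn right 9°, forward 2.6 m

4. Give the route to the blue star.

turn right 168°, forward 3.9 m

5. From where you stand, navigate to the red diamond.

turn left 96°, forward 8.3 m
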